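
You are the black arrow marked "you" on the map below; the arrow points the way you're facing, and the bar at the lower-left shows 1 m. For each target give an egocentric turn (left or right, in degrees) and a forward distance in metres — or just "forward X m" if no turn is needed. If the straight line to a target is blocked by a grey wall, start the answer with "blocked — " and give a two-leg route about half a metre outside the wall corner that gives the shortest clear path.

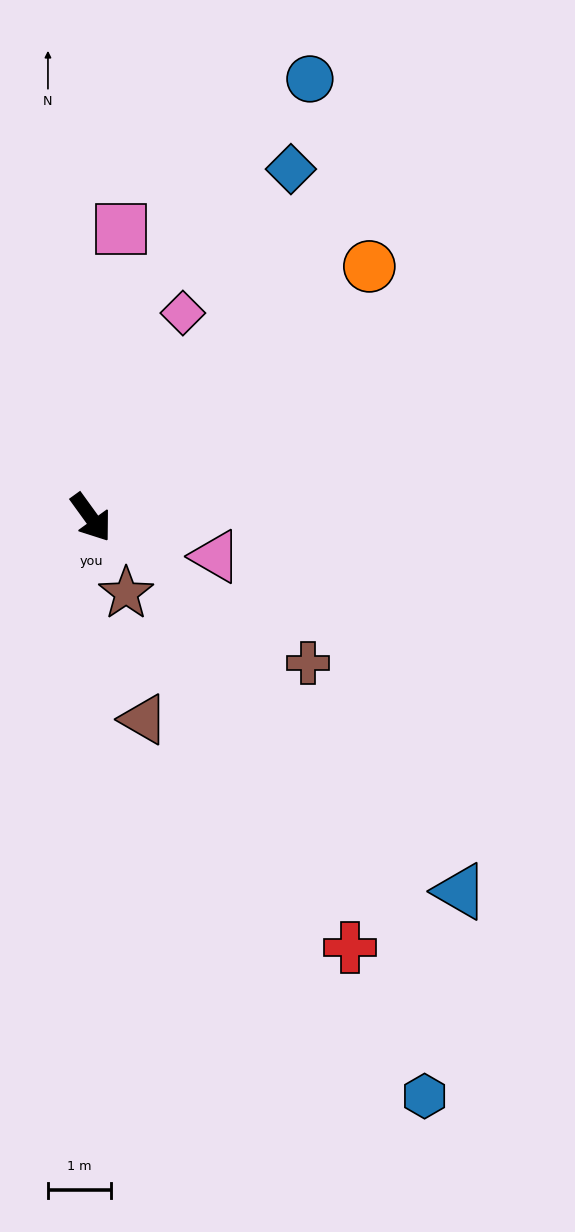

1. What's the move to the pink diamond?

turn left 120°, forward 3.6 m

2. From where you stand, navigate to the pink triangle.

turn left 37°, forward 2.1 m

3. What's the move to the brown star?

turn right 11°, forward 1.3 m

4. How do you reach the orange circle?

turn left 96°, forward 6.0 m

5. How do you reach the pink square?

turn left 138°, forward 4.6 m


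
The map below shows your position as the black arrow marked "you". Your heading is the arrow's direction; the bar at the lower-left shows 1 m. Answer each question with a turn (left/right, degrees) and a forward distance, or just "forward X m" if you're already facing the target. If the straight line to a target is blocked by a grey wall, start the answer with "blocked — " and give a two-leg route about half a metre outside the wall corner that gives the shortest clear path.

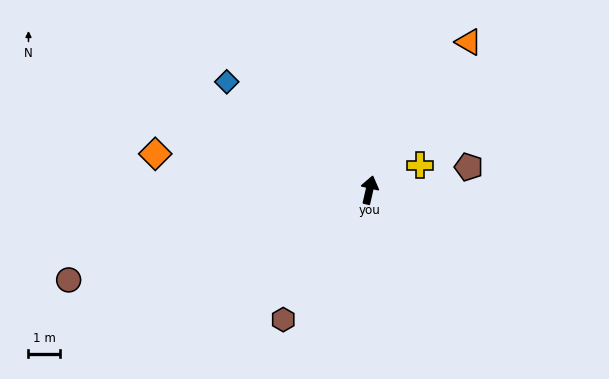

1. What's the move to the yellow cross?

turn right 51°, forward 1.8 m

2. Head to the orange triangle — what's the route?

turn right 21°, forward 5.6 m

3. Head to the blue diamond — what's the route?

turn left 66°, forward 5.7 m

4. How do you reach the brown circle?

turn left 120°, forward 9.9 m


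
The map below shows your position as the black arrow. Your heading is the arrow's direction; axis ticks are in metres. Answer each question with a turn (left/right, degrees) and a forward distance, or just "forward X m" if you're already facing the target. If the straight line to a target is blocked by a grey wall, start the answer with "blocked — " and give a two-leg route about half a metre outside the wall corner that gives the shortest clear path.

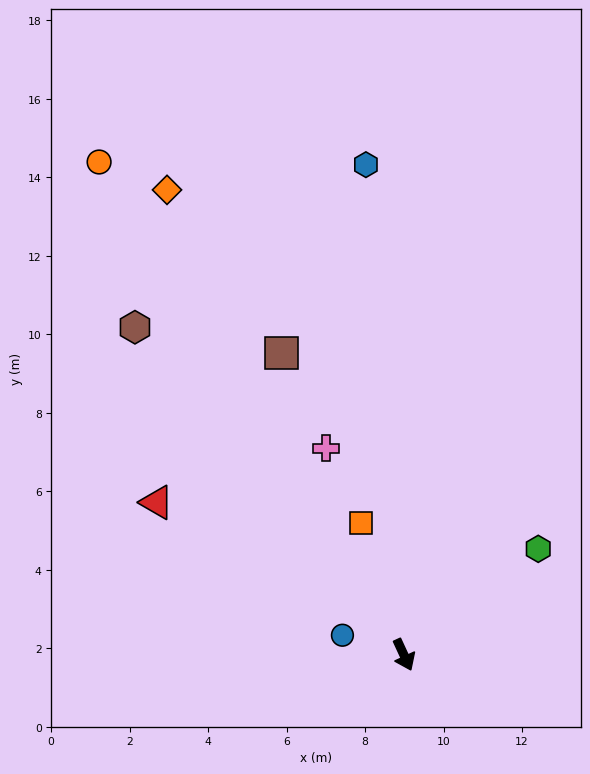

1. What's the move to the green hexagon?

turn left 104°, forward 4.4 m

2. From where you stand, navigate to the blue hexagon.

turn left 160°, forward 12.5 m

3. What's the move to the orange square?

turn left 173°, forward 3.5 m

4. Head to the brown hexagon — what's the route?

turn right 165°, forward 10.8 m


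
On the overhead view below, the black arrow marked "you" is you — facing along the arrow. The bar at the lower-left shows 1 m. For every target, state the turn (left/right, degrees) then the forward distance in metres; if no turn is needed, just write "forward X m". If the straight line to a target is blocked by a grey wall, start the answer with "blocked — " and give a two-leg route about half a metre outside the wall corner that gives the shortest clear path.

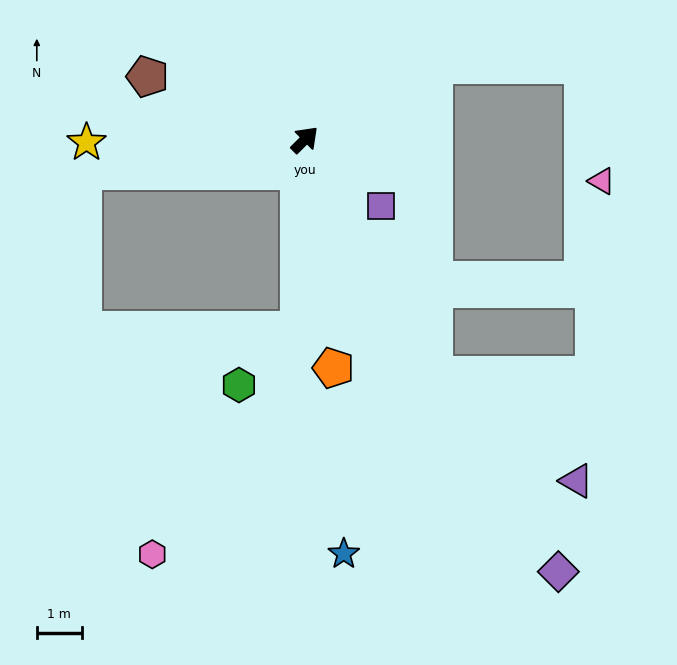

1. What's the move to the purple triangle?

blocked — turn right 106°, forward 6.0 m, then turn left 25°, forward 4.0 m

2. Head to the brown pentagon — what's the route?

turn left 113°, forward 3.8 m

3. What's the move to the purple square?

turn right 86°, forward 2.3 m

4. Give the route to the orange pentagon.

turn right 128°, forward 5.1 m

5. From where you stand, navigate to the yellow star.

turn left 136°, forward 4.9 m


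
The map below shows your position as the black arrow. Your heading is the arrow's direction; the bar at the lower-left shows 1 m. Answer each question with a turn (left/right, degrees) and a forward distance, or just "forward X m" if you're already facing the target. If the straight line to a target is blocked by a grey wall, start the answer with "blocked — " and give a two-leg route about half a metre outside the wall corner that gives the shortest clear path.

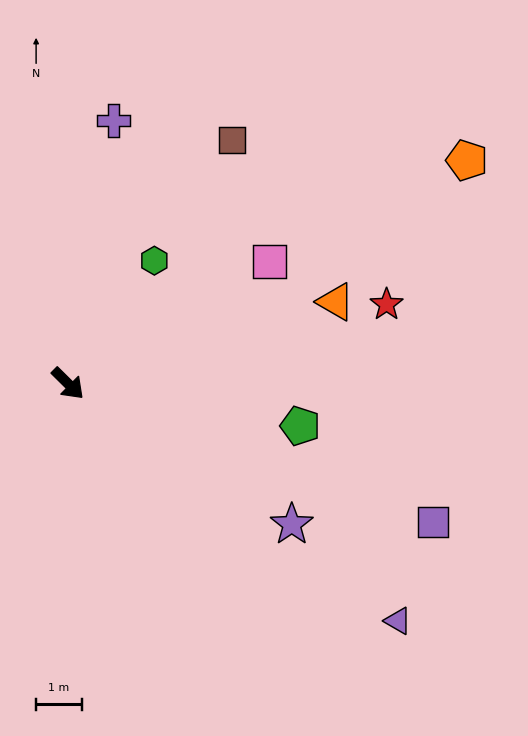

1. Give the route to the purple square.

turn left 24°, forward 8.6 m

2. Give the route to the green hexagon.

turn left 100°, forward 3.3 m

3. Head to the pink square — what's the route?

turn left 76°, forward 5.2 m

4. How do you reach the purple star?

turn left 12°, forward 5.8 m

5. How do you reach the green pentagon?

turn left 34°, forward 5.2 m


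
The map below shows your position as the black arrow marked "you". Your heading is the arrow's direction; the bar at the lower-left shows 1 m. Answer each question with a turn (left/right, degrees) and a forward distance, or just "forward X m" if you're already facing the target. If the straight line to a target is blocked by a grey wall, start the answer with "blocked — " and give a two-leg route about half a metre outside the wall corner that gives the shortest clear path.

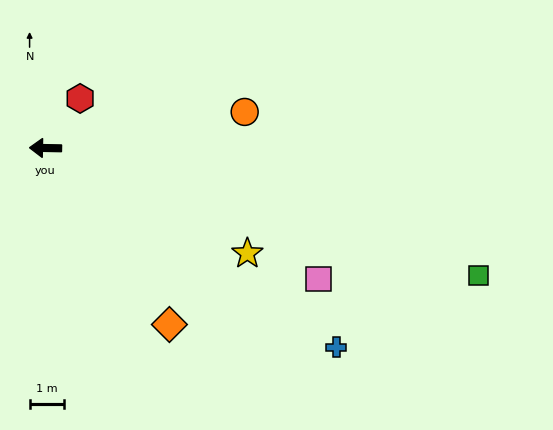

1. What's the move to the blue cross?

turn left 147°, forward 10.3 m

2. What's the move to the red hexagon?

turn right 124°, forward 1.8 m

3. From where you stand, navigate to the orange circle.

turn right 169°, forward 5.9 m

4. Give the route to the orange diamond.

turn left 126°, forward 6.3 m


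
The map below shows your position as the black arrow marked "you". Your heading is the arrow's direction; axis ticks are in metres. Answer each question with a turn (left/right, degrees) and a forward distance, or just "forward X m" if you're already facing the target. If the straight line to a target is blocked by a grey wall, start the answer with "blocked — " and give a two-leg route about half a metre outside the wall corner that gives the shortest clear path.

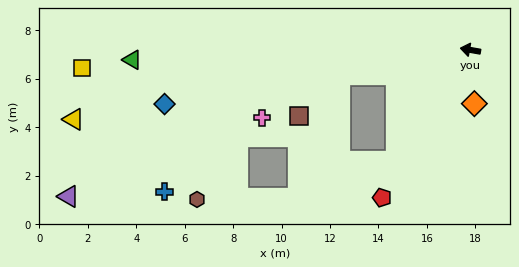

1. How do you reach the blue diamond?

turn left 20°, forward 12.8 m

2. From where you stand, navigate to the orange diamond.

turn left 104°, forward 2.2 m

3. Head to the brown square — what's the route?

blocked — turn left 21°, forward 5.5 m, then turn left 34°, forward 2.4 m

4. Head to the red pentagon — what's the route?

turn left 69°, forward 7.1 m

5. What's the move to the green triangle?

turn left 12°, forward 14.0 m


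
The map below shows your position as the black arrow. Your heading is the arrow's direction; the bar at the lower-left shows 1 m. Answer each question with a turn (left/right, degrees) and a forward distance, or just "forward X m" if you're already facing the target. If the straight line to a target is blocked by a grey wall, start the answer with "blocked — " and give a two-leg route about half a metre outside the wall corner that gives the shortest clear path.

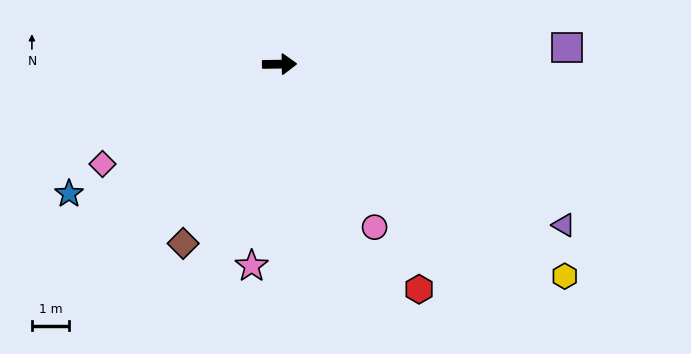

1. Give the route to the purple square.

turn left 2°, forward 7.8 m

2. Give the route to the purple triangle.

turn right 30°, forward 8.9 m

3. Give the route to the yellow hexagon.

turn right 38°, forward 9.6 m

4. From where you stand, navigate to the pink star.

turn right 99°, forward 5.5 m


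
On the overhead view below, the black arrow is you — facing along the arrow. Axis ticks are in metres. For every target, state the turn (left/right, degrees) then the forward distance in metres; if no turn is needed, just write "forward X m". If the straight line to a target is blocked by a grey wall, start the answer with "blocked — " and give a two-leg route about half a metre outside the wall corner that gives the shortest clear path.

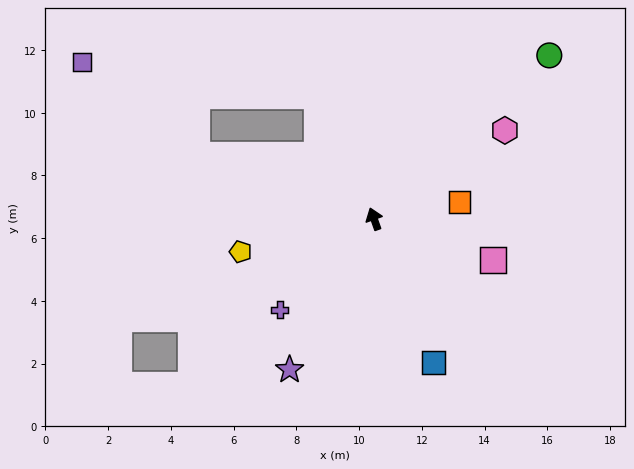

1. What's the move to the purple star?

turn left 131°, forward 5.5 m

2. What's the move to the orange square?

turn right 98°, forward 2.8 m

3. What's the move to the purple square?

blocked — turn left 51°, forward 6.0 m, then turn right 19°, forward 4.7 m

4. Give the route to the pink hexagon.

turn right 75°, forward 5.0 m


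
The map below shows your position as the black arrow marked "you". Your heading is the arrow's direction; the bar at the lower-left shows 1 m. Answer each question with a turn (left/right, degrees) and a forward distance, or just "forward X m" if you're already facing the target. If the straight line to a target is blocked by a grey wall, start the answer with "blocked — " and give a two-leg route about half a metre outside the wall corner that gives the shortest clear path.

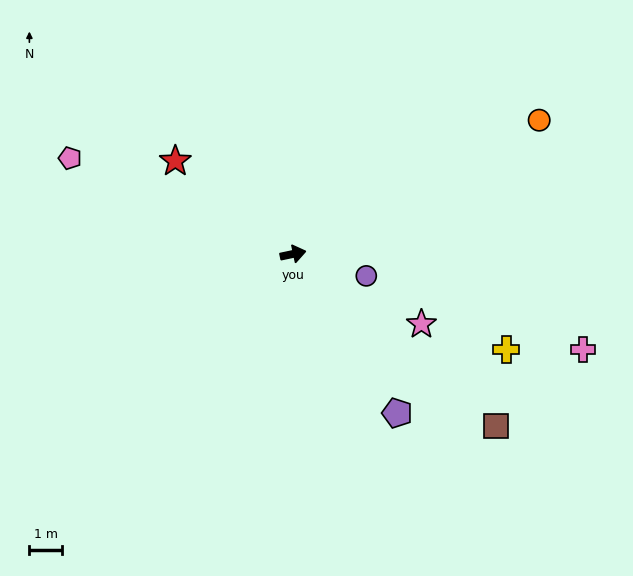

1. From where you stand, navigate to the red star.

turn left 130°, forward 4.6 m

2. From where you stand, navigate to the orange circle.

turn left 17°, forward 8.7 m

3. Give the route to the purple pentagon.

turn right 69°, forward 5.9 m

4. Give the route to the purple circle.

turn right 29°, forward 2.4 m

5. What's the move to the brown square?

turn right 52°, forward 8.2 m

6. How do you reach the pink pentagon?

turn left 145°, forward 7.5 m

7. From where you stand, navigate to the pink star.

turn right 41°, forward 4.5 m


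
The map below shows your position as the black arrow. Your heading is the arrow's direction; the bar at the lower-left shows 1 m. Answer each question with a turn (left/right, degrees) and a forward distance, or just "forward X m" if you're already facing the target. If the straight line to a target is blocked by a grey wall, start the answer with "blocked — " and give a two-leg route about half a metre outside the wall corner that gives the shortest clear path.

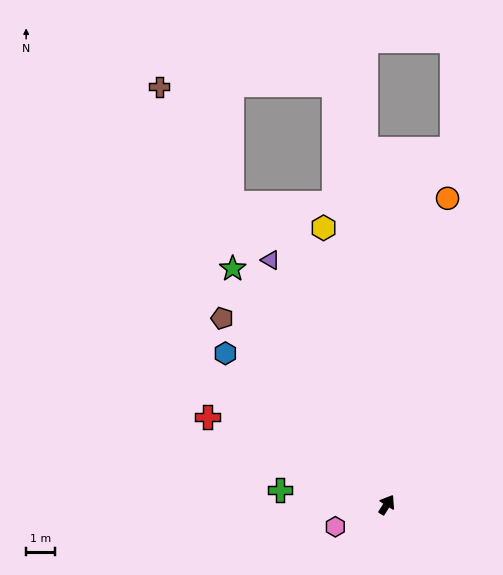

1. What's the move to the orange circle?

turn left 21°, forward 10.8 m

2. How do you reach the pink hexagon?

turn left 145°, forward 1.9 m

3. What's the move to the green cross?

turn left 114°, forward 3.7 m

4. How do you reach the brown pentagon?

turn left 74°, forward 8.6 m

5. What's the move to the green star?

turn left 65°, forward 9.8 m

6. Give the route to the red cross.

turn left 96°, forward 6.9 m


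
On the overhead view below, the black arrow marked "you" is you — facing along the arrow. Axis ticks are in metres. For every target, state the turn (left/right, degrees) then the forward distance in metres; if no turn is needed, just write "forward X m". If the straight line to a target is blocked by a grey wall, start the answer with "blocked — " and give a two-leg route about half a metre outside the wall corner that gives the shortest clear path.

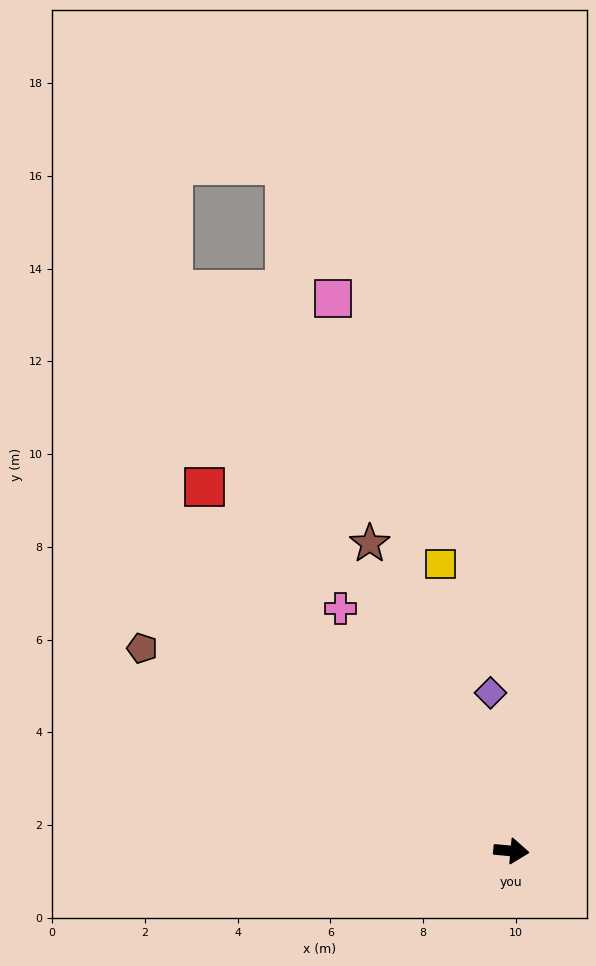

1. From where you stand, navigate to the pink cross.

turn left 130°, forward 6.4 m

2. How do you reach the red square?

turn left 135°, forward 10.3 m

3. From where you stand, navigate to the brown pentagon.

turn left 156°, forward 9.1 m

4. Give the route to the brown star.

turn left 120°, forward 7.3 m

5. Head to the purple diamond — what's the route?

turn left 103°, forward 3.4 m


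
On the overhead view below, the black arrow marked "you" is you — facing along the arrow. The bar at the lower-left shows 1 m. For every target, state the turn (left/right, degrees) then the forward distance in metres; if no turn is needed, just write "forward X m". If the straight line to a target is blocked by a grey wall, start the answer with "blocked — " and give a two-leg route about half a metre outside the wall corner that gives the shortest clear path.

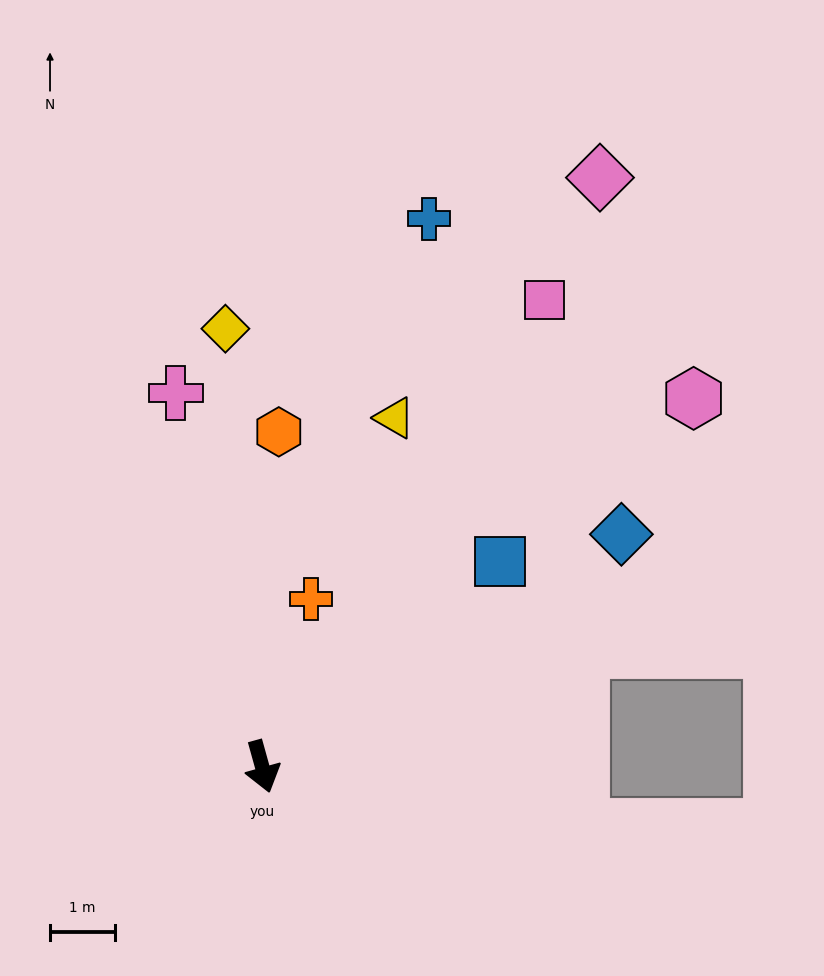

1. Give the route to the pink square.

turn left 133°, forward 8.4 m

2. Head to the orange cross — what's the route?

turn left 148°, forward 2.7 m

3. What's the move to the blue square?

turn left 115°, forward 4.8 m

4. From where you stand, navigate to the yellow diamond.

turn left 169°, forward 6.7 m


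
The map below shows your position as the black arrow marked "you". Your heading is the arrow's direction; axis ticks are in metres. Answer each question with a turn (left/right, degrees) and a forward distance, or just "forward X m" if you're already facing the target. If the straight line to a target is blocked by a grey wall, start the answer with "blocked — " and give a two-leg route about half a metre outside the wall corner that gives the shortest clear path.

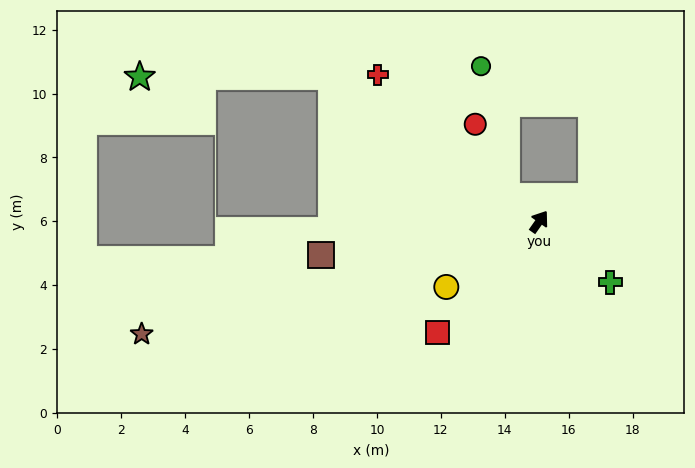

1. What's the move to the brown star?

turn left 141°, forward 12.9 m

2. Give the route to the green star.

blocked — turn left 90°, forward 7.9 m, then turn left 35°, forward 6.0 m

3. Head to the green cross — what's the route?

turn right 95°, forward 2.9 m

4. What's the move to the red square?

turn left 172°, forward 4.7 m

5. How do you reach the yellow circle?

turn left 160°, forward 3.6 m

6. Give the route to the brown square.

turn left 134°, forward 6.9 m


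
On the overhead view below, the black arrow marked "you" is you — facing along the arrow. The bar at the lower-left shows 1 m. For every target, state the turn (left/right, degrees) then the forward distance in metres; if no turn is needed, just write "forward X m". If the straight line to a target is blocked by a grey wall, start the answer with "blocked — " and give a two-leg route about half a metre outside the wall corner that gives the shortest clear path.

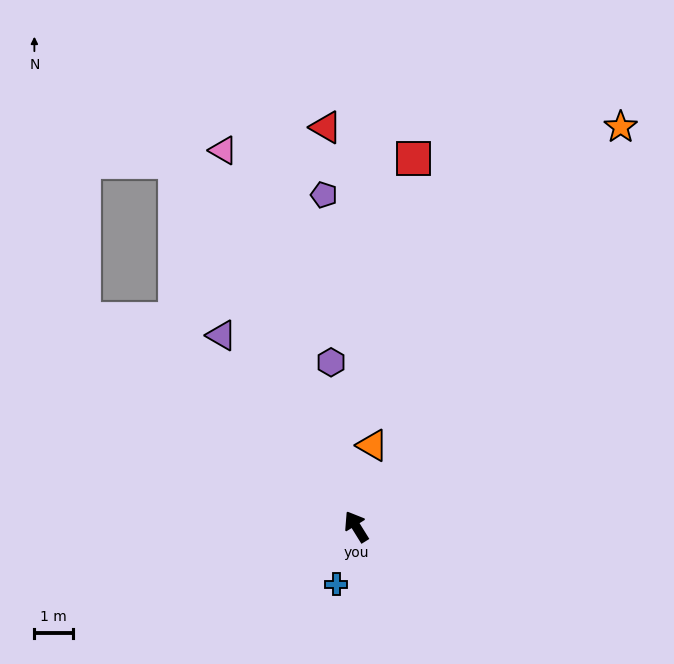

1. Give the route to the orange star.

turn right 65°, forward 12.4 m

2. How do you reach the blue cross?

turn left 129°, forward 1.6 m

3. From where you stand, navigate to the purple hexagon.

turn right 23°, forward 4.3 m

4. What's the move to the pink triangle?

turn right 12°, forward 10.3 m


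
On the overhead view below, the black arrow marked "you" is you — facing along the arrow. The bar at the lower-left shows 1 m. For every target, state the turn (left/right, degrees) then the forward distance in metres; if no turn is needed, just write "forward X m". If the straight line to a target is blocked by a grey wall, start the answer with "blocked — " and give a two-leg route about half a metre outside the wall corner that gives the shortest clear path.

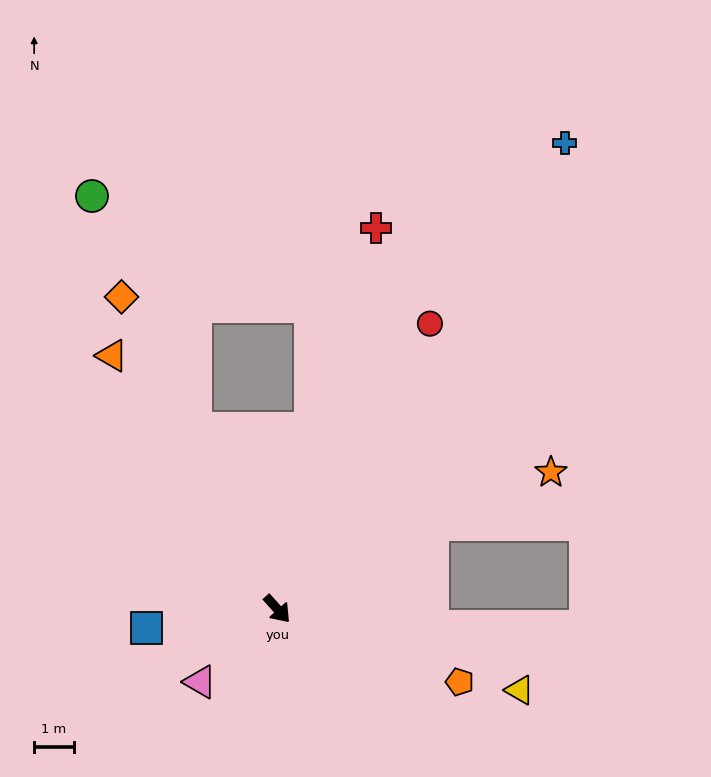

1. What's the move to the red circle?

turn left 110°, forward 8.2 m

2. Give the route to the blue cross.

turn left 106°, forward 13.8 m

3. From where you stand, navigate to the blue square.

turn right 123°, forward 3.3 m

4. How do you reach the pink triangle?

turn right 89°, forward 2.7 m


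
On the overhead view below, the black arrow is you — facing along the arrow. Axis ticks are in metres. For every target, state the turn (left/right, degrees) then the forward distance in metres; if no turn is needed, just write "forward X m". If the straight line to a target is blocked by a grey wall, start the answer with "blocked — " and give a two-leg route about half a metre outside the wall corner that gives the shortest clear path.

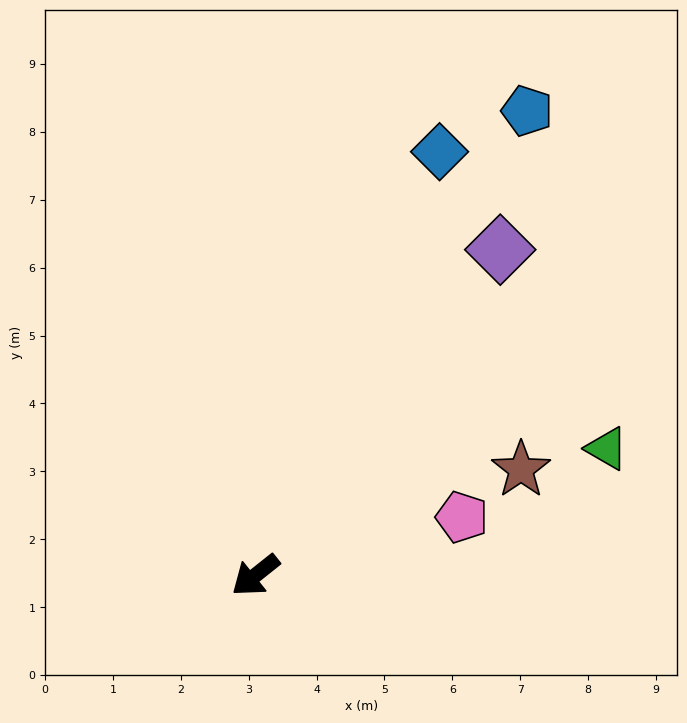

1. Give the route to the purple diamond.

turn right 165°, forward 6.0 m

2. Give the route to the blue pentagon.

turn right 159°, forward 7.9 m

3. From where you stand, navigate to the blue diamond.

turn right 152°, forward 6.8 m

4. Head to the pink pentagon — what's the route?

turn left 157°, forward 3.2 m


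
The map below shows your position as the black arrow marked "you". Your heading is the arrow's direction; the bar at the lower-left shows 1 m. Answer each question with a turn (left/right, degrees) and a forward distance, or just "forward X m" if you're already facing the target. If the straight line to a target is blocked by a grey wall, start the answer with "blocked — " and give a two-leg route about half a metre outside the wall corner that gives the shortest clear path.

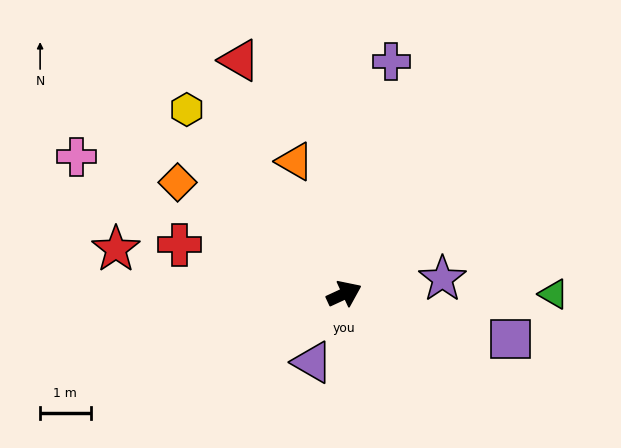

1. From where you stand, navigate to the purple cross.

turn left 54°, forward 4.7 m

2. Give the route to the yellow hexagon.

turn left 106°, forward 4.8 m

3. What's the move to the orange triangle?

turn left 86°, forward 2.8 m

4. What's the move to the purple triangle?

turn right 140°, forward 1.5 m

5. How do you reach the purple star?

turn right 16°, forward 2.0 m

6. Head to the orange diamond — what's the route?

turn left 121°, forward 4.0 m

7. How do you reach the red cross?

turn left 139°, forward 3.4 m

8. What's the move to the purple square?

turn right 40°, forward 3.4 m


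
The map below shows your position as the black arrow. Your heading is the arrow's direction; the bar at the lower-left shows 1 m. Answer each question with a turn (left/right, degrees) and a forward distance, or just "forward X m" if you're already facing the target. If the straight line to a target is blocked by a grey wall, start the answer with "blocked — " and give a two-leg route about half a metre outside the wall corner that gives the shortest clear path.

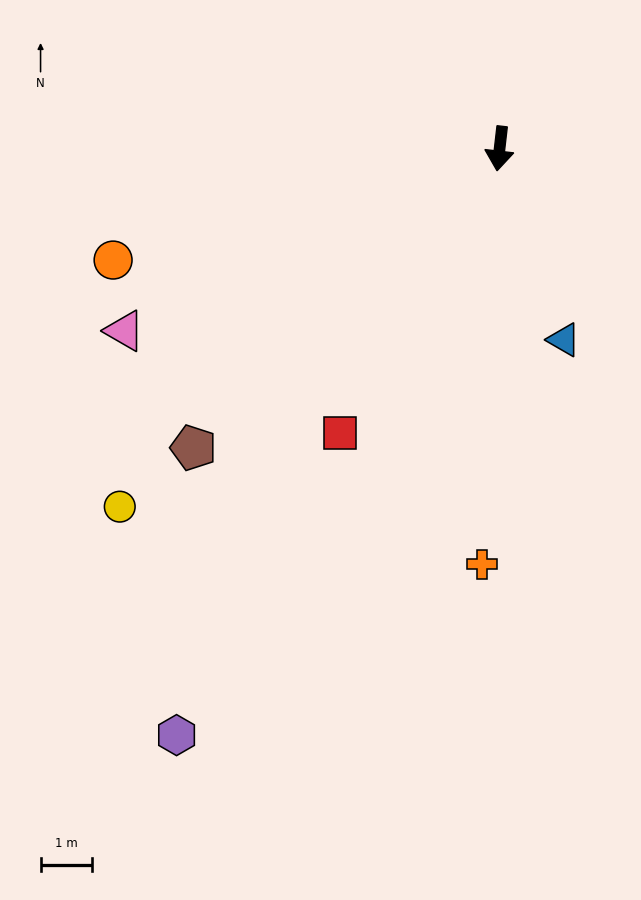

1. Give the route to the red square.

turn right 23°, forward 6.3 m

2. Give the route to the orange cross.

turn left 4°, forward 8.0 m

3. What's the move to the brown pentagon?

turn right 39°, forward 8.2 m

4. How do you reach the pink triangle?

turn right 58°, forward 8.0 m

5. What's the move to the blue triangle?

turn left 25°, forward 3.9 m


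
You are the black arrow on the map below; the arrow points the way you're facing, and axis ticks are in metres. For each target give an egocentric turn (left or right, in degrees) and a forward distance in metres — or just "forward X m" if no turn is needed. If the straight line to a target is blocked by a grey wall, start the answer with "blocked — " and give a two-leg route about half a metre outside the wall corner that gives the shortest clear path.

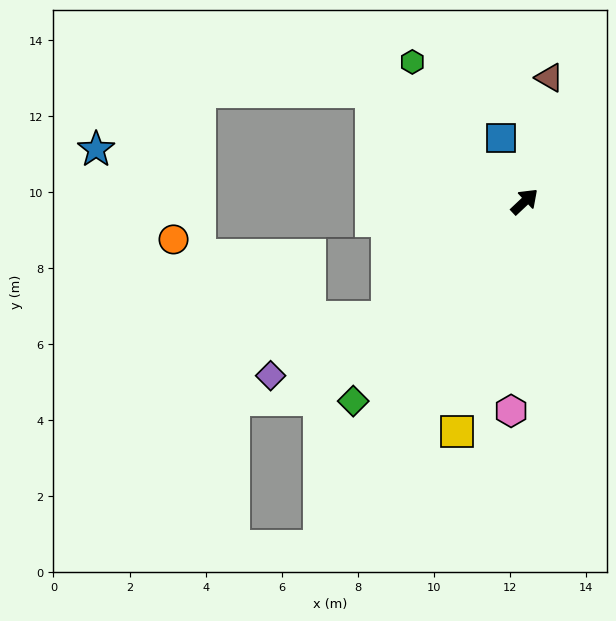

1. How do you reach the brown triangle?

turn left 35°, forward 3.3 m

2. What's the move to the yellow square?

turn right 150°, forward 6.3 m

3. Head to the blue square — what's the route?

turn left 67°, forward 1.8 m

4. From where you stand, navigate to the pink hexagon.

turn right 137°, forward 5.5 m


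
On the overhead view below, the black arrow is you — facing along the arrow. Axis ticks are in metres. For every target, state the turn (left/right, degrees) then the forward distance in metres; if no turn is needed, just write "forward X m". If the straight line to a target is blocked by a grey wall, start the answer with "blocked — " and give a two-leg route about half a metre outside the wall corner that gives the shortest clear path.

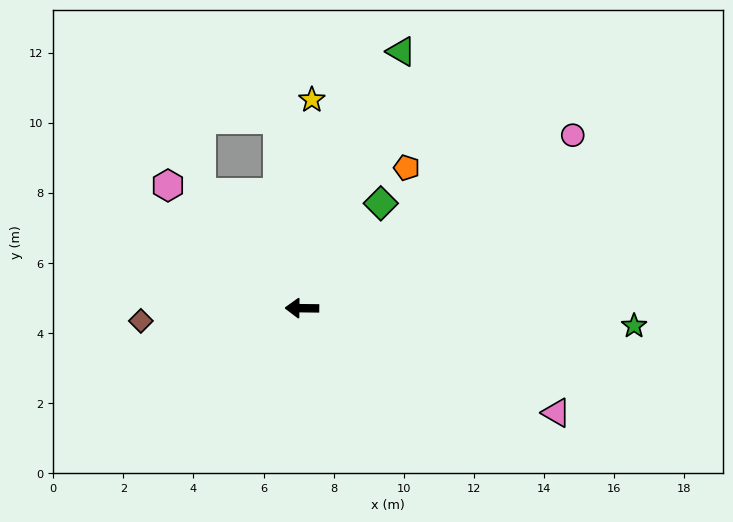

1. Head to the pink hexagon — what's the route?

turn right 42°, forward 5.2 m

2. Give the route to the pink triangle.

turn left 158°, forward 7.8 m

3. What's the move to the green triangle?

turn right 110°, forward 7.9 m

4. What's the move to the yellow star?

turn right 92°, forward 6.0 m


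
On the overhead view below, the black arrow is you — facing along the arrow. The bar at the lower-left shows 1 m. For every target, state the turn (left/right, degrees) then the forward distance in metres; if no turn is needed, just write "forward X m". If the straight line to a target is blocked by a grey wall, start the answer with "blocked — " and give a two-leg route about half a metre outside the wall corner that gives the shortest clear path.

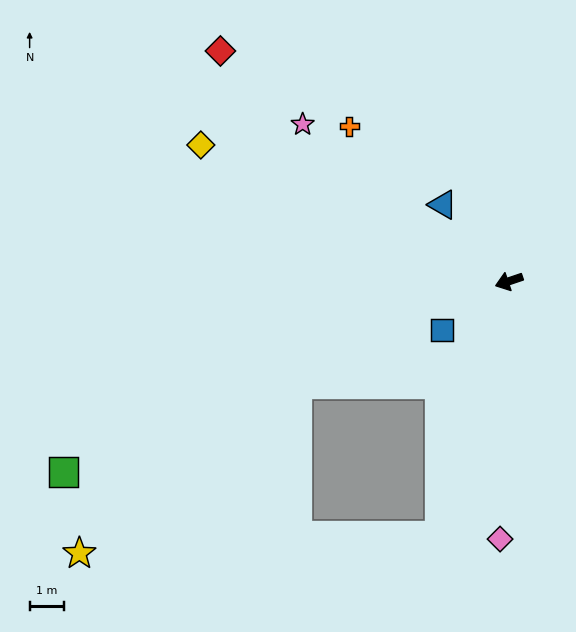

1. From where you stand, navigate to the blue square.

turn left 18°, forward 2.4 m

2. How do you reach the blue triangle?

turn right 68°, forward 2.9 m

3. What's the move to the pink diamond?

turn left 69°, forward 7.4 m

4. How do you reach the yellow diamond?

turn right 43°, forward 9.7 m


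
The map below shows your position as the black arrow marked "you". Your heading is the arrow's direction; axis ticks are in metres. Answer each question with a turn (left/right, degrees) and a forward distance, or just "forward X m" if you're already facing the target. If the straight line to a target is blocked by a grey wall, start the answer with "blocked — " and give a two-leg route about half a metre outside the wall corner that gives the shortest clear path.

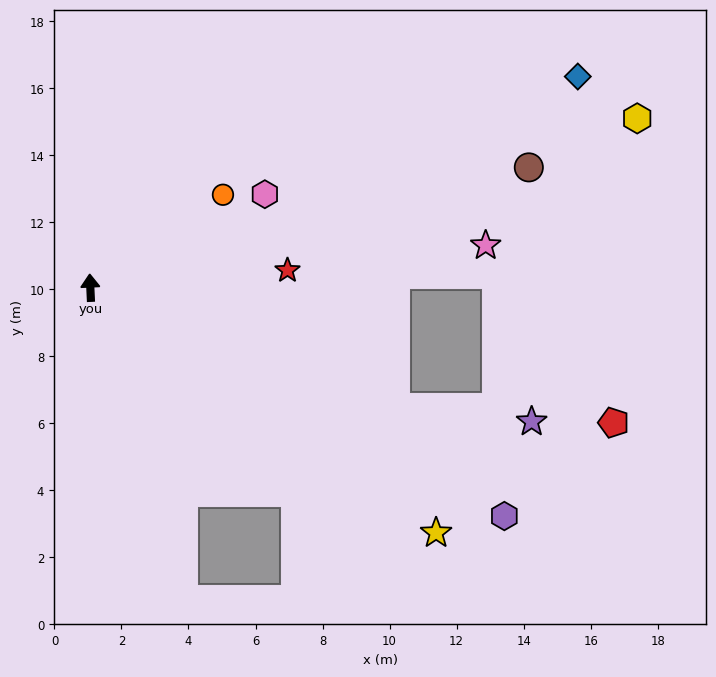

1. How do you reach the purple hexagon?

turn right 122°, forward 14.1 m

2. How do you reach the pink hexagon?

turn right 64°, forward 5.9 m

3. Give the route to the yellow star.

turn right 128°, forward 12.6 m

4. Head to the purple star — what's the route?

blocked — turn right 114°, forward 9.8 m, then turn left 15°, forward 4.1 m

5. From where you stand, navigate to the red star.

turn right 88°, forward 5.9 m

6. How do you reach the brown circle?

turn right 77°, forward 13.6 m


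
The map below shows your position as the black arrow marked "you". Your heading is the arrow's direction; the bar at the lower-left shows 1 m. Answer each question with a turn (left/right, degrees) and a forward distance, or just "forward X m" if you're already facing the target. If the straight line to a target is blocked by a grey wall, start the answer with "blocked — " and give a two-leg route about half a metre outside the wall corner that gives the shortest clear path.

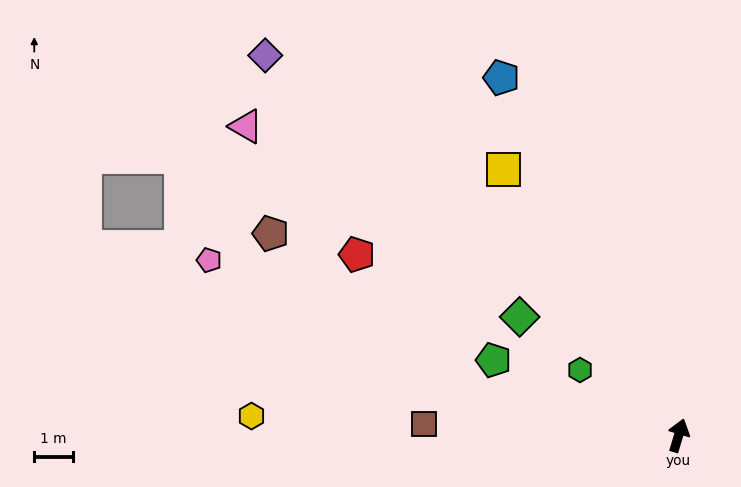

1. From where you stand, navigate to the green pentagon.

turn left 85°, forward 5.1 m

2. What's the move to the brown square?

turn left 104°, forward 6.6 m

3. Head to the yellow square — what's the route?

turn left 50°, forward 8.2 m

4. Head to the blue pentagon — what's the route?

turn left 43°, forward 10.3 m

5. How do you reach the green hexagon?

turn left 73°, forward 3.0 m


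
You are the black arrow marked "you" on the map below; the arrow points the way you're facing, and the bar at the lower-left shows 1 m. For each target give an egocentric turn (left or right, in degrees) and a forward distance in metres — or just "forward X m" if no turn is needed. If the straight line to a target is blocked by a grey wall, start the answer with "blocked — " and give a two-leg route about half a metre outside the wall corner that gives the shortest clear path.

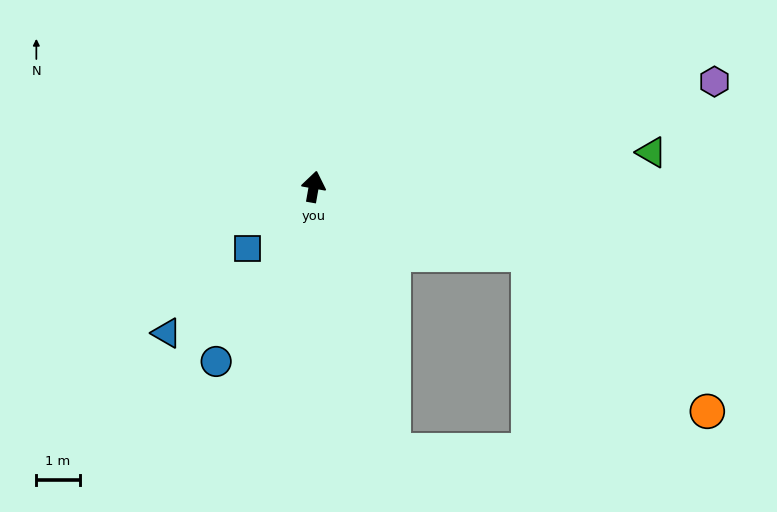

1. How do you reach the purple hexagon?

turn right 65°, forward 9.6 m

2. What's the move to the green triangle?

turn right 74°, forward 7.8 m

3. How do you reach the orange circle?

blocked — turn right 97°, forward 5.2 m, then turn right 25°, forward 5.5 m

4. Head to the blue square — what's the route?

turn left 143°, forward 2.1 m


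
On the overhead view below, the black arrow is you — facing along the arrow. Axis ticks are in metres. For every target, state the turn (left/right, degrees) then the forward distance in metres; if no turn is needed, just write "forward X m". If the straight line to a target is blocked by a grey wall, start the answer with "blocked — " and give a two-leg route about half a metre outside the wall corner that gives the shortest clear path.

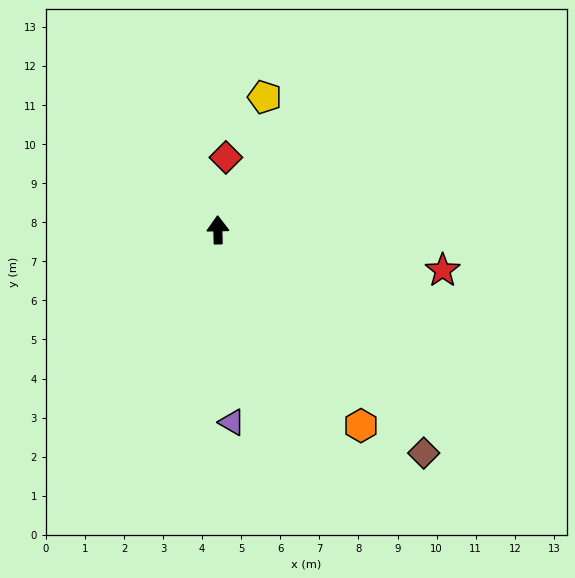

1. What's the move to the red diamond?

turn right 7°, forward 1.9 m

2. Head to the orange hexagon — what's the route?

turn right 145°, forward 6.2 m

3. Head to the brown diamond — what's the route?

turn right 138°, forward 7.8 m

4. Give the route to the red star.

turn right 101°, forward 5.8 m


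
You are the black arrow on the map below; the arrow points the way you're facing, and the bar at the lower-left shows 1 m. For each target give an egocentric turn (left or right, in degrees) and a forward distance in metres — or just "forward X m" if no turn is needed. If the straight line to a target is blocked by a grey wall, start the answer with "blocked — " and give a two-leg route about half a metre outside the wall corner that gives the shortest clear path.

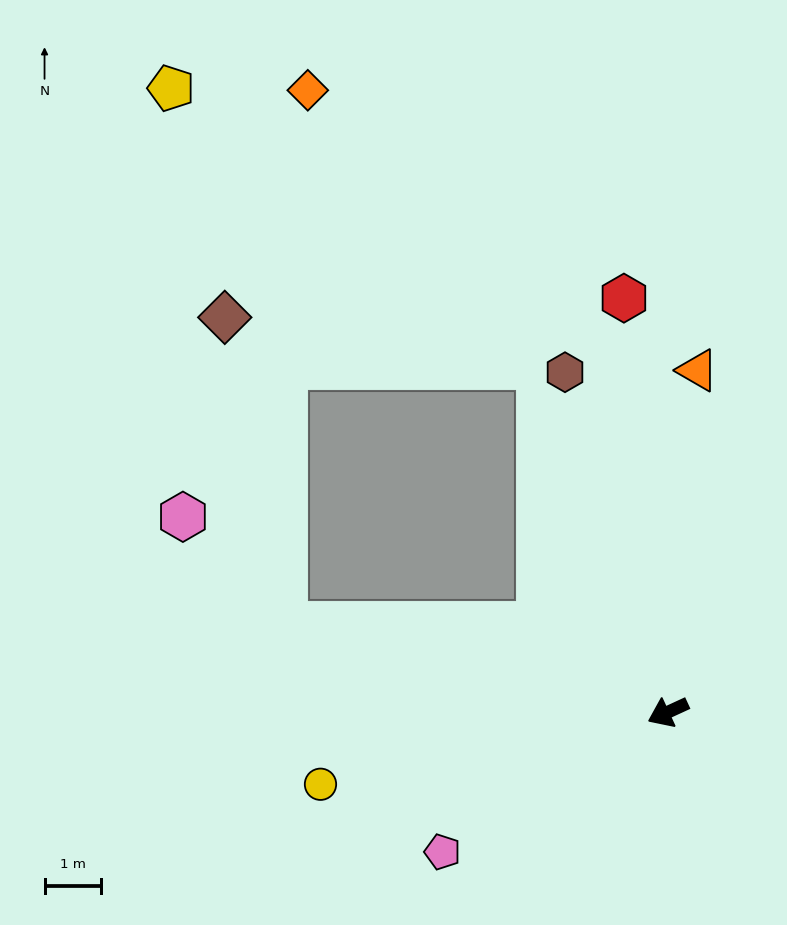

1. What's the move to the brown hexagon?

turn right 98°, forward 6.3 m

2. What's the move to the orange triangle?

turn right 120°, forward 6.1 m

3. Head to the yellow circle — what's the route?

turn right 13°, forward 6.3 m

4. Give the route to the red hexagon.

turn right 109°, forward 7.4 m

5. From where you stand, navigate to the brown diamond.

blocked — turn right 37°, forward 7.0 m, then turn right 67°, forward 5.6 m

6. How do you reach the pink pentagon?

turn left 7°, forward 4.7 m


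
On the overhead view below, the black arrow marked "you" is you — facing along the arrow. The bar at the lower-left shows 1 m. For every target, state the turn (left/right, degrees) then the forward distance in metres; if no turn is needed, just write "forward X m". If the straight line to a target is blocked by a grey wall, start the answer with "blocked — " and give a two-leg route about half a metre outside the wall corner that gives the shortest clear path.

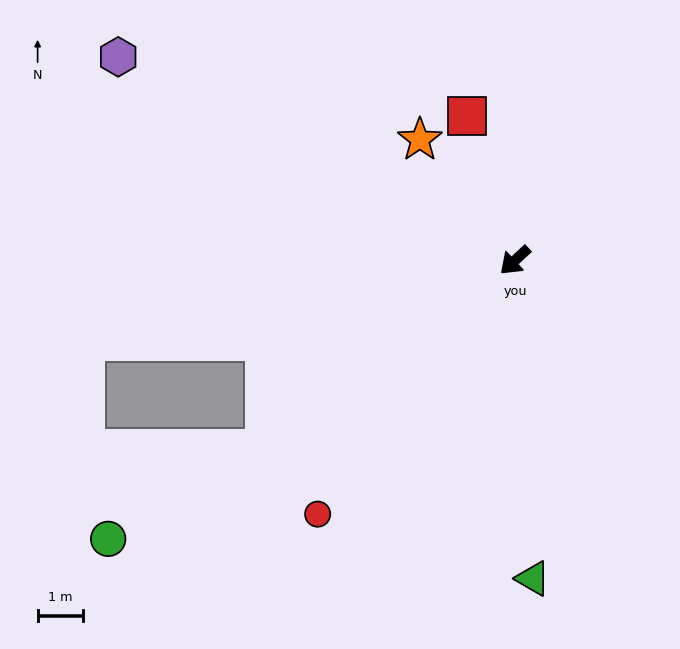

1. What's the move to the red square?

turn right 114°, forward 3.3 m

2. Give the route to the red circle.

turn left 9°, forward 7.0 m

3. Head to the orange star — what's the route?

turn right 95°, forward 3.4 m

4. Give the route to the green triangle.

turn left 50°, forward 7.0 m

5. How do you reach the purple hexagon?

turn right 70°, forward 9.8 m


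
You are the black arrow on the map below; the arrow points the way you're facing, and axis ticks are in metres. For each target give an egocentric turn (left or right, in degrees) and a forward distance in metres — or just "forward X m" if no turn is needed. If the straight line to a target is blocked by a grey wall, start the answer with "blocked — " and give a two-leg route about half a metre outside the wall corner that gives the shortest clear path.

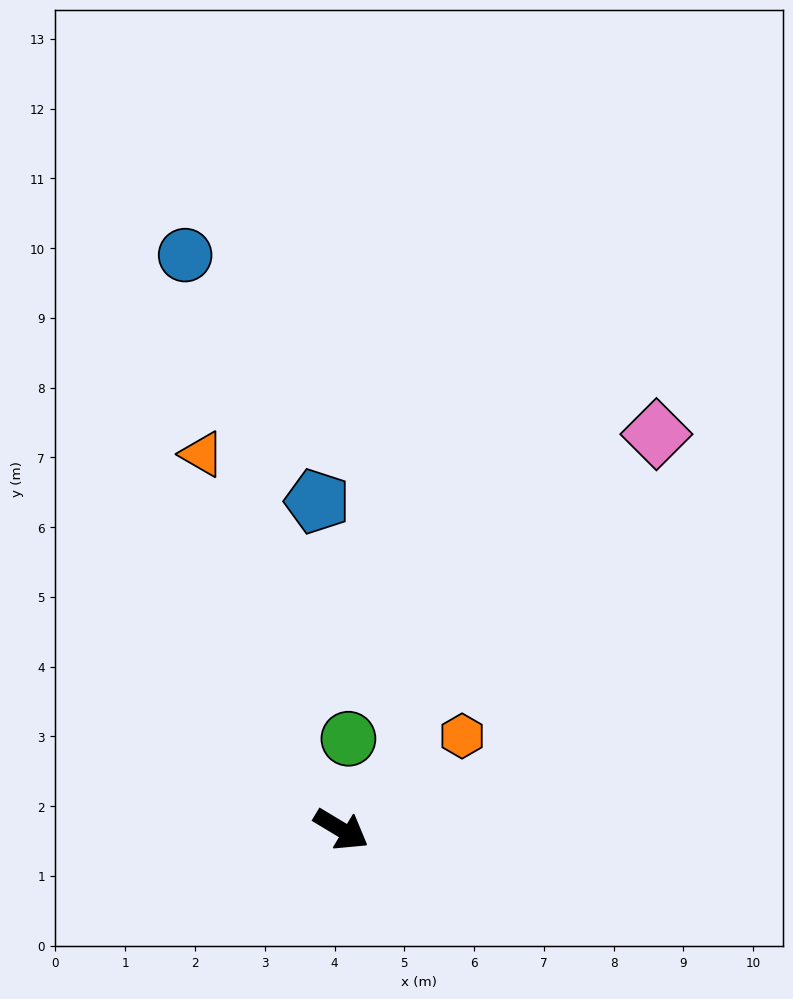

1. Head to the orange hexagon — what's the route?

turn left 69°, forward 2.2 m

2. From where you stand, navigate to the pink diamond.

turn left 82°, forward 7.2 m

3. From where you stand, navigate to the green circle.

turn left 116°, forward 1.3 m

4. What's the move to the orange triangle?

turn left 141°, forward 5.7 m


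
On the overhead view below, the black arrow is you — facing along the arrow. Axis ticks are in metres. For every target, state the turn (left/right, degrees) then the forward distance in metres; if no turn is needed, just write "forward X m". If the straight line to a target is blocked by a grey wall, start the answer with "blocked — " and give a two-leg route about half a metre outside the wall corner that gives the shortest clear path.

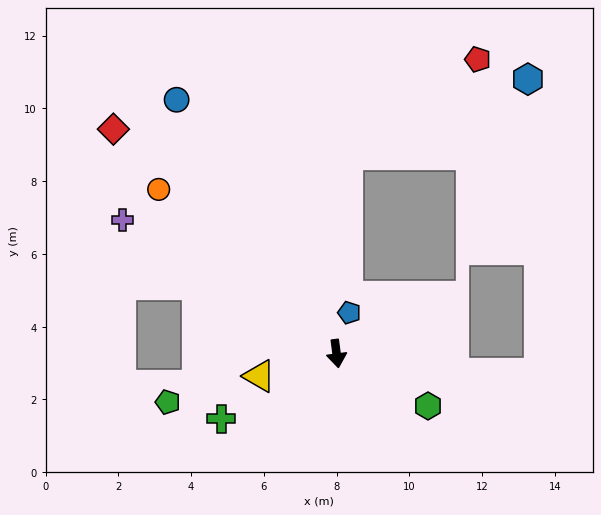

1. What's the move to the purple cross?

turn right 129°, forward 6.9 m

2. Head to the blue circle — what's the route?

turn right 155°, forward 8.2 m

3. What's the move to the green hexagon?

turn left 53°, forward 2.9 m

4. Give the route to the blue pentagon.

turn left 155°, forward 1.2 m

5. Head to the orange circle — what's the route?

turn right 140°, forward 6.7 m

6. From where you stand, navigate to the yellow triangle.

turn right 81°, forward 2.2 m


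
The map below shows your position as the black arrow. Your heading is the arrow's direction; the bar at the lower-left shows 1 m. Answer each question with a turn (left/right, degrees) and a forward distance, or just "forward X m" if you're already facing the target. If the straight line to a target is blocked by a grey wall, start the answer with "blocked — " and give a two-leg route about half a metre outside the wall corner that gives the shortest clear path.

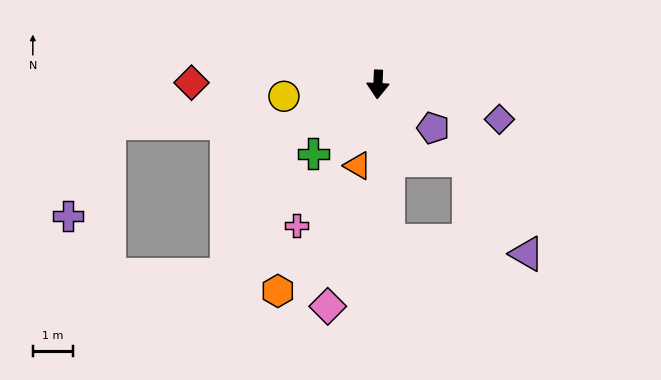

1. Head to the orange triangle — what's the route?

turn right 11°, forward 2.1 m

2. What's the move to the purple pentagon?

turn left 54°, forward 1.8 m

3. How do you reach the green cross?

turn right 40°, forward 2.4 m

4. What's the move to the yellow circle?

turn right 80°, forward 2.4 m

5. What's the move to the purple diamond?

turn left 77°, forward 3.2 m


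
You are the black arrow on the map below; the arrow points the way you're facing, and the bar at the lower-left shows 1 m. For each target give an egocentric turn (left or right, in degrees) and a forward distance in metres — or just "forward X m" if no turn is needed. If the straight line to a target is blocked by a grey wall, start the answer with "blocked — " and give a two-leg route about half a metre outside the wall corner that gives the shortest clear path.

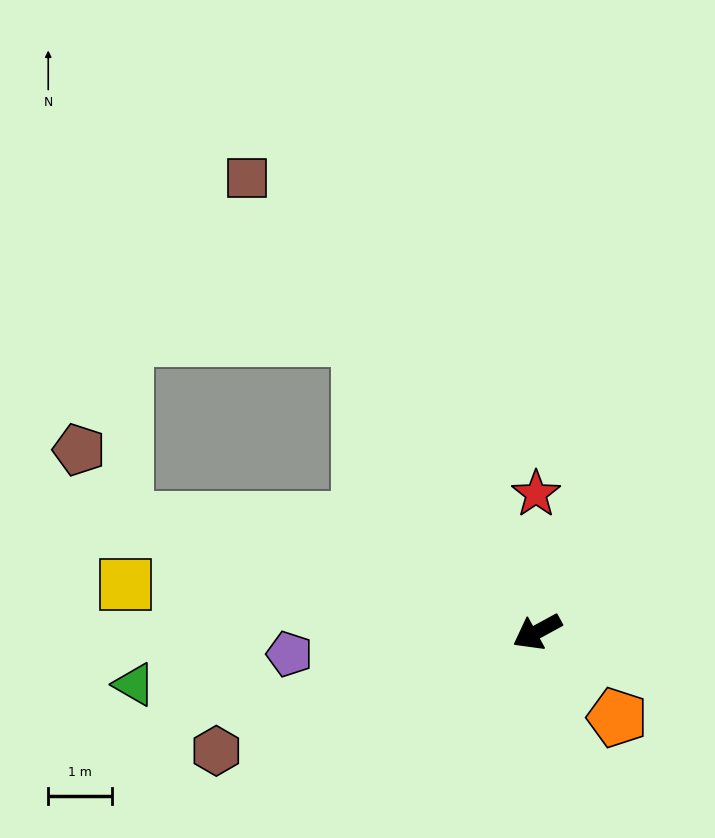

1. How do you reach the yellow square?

turn right 35°, forward 6.5 m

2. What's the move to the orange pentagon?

turn left 104°, forward 1.8 m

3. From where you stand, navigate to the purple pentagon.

turn right 23°, forward 3.9 m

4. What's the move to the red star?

turn right 118°, forward 2.2 m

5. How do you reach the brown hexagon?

turn right 8°, forward 5.4 m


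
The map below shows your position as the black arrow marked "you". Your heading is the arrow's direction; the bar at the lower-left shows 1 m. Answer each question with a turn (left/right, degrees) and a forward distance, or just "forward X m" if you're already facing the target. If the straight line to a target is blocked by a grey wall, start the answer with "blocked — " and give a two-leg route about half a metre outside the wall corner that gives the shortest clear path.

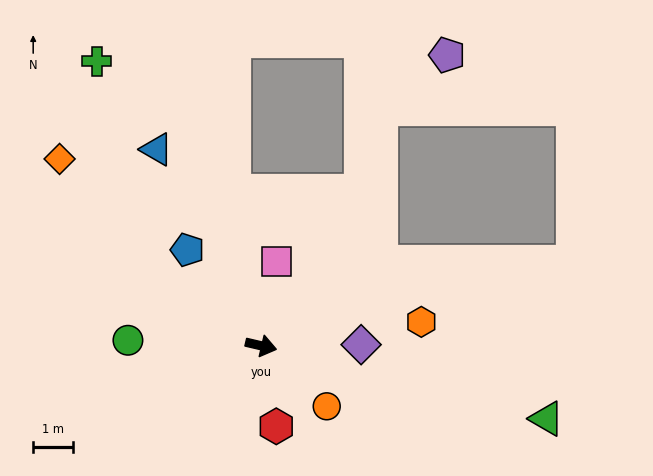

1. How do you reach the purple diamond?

turn left 14°, forward 2.5 m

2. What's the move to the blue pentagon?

turn left 141°, forward 3.0 m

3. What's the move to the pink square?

turn left 93°, forward 2.2 m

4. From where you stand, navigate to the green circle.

turn right 169°, forward 3.3 m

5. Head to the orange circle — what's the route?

turn right 30°, forward 2.2 m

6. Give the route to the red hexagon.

turn right 66°, forward 2.1 m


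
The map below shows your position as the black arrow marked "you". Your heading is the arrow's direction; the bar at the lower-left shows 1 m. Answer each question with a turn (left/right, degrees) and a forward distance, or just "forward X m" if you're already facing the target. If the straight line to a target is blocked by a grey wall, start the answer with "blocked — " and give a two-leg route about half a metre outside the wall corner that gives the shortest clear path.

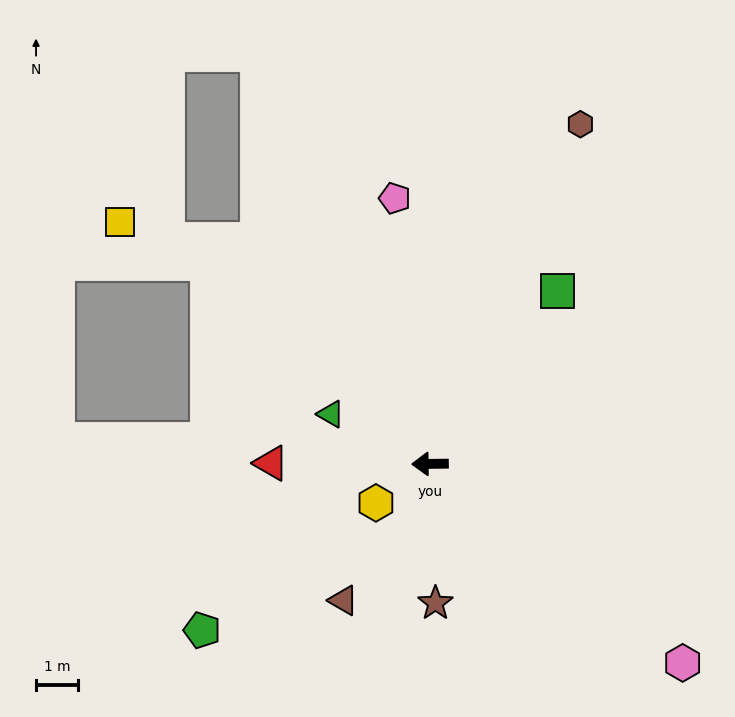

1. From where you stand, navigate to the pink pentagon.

turn right 83°, forward 6.4 m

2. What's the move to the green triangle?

turn right 27°, forward 2.7 m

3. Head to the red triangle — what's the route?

forward 3.8 m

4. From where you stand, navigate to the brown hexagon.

turn right 115°, forward 8.9 m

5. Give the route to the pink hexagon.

turn left 141°, forward 7.7 m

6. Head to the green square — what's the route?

turn right 127°, forward 5.2 m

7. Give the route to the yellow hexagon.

turn left 35°, forward 1.6 m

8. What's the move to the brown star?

turn left 91°, forward 3.3 m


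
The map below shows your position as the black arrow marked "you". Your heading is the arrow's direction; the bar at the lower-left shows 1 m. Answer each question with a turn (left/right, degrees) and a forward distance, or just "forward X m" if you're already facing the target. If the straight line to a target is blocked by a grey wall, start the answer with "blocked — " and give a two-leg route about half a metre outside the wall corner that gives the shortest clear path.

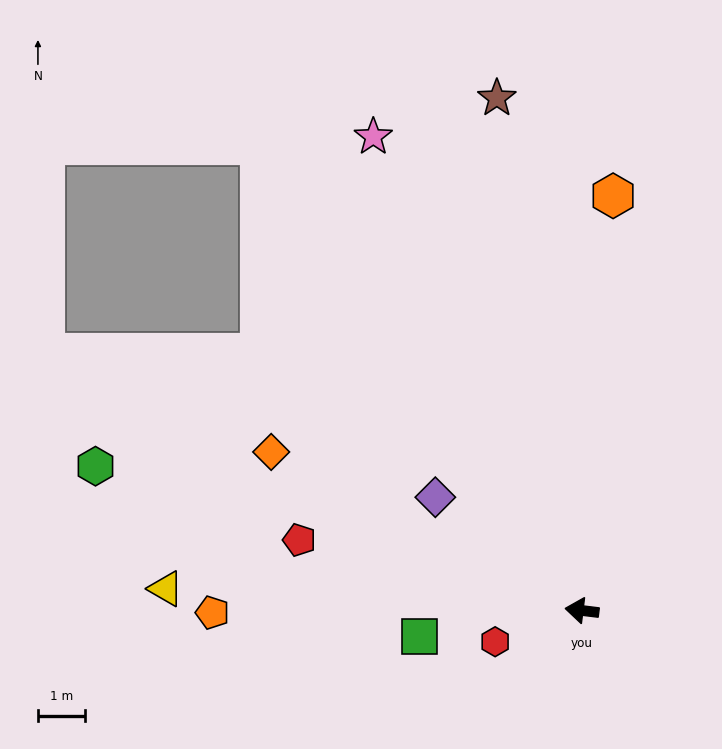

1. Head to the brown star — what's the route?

turn right 74°, forward 11.0 m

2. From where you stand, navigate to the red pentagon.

turn right 7°, forward 6.2 m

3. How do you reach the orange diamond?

turn right 20°, forward 7.4 m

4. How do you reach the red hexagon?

turn left 27°, forward 2.0 m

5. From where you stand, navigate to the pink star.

turn right 59°, forward 11.0 m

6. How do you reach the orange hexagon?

turn right 87°, forward 8.8 m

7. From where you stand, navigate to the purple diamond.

turn right 31°, forward 3.9 m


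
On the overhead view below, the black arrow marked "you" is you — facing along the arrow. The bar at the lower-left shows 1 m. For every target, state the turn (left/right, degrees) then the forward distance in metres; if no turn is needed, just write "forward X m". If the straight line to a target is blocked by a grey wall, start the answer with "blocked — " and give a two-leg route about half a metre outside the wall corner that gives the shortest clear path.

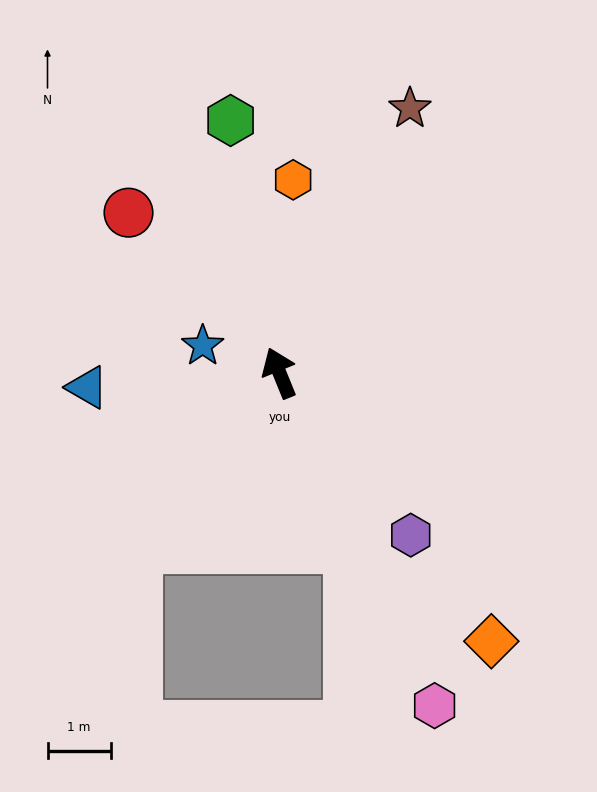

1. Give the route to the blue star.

turn left 48°, forward 1.3 m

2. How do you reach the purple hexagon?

turn right 163°, forward 3.3 m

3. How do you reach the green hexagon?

turn right 11°, forward 4.1 m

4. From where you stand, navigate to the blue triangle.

turn left 72°, forward 3.1 m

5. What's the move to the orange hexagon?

turn right 26°, forward 3.1 m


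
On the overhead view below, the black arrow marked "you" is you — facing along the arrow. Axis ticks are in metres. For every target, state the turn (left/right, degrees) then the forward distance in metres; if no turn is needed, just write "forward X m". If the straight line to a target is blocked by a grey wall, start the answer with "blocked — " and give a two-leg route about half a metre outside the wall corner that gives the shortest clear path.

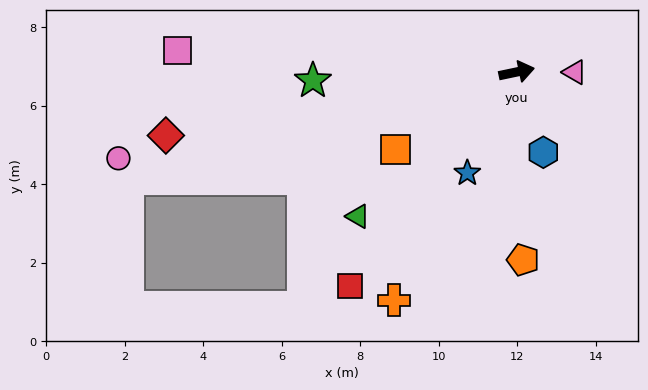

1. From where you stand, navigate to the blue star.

turn right 128°, forward 2.9 m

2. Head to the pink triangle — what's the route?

turn right 12°, forward 1.5 m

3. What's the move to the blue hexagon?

turn right 84°, forward 2.2 m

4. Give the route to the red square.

turn right 140°, forward 6.9 m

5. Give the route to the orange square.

turn right 159°, forward 3.7 m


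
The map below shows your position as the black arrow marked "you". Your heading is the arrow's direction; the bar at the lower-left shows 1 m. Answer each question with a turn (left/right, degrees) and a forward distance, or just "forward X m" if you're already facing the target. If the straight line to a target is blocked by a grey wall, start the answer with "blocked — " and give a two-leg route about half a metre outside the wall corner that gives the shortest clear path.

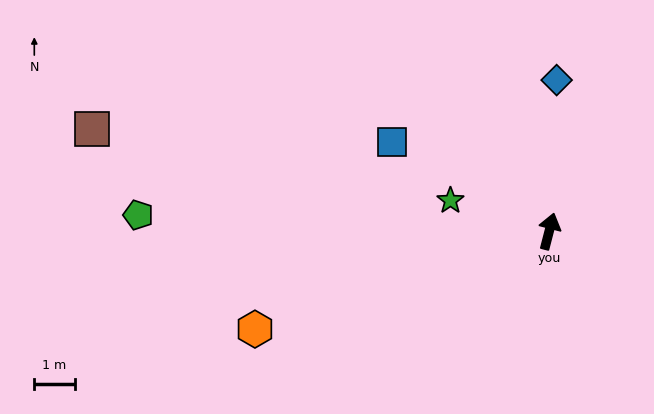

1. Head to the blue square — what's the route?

turn left 75°, forward 4.5 m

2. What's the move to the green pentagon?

turn left 102°, forward 10.2 m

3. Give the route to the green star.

turn left 87°, forward 2.6 m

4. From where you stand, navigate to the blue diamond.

turn left 12°, forward 3.7 m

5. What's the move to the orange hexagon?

turn left 123°, forward 7.7 m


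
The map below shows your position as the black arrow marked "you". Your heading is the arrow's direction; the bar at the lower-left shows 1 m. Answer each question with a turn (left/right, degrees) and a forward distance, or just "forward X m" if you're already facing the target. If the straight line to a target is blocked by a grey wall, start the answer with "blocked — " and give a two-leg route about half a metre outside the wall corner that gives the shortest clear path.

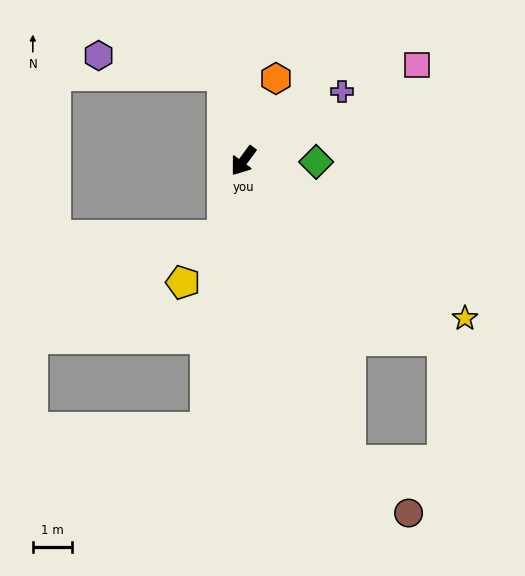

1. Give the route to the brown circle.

blocked — turn left 56°, forward 8.2 m, then turn left 30°, forward 2.0 m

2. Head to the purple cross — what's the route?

turn left 162°, forward 3.1 m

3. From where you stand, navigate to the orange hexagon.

turn right 165°, forward 2.3 m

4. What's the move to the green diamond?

turn left 126°, forward 1.9 m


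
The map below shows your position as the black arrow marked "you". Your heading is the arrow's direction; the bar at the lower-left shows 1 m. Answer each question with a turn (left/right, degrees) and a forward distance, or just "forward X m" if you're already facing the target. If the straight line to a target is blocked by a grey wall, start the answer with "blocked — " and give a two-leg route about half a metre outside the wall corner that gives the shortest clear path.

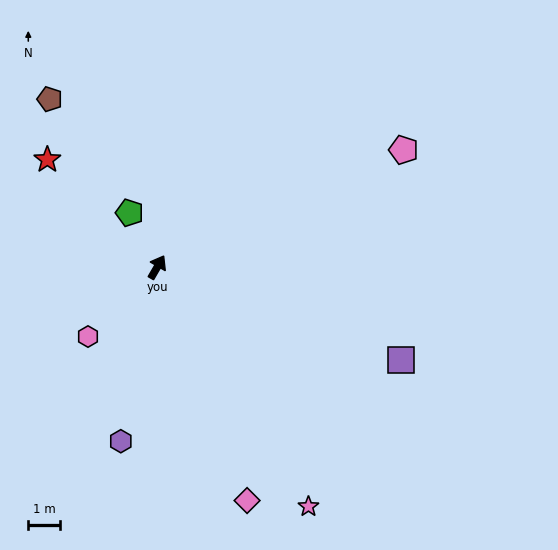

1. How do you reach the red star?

turn left 76°, forward 4.9 m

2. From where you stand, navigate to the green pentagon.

turn left 57°, forward 1.9 m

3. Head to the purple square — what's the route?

turn right 81°, forward 8.3 m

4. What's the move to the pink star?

turn right 118°, forward 9.0 m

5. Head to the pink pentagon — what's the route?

turn right 34°, forward 8.7 m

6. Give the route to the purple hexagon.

turn right 162°, forward 5.7 m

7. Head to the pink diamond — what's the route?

turn right 129°, forward 8.0 m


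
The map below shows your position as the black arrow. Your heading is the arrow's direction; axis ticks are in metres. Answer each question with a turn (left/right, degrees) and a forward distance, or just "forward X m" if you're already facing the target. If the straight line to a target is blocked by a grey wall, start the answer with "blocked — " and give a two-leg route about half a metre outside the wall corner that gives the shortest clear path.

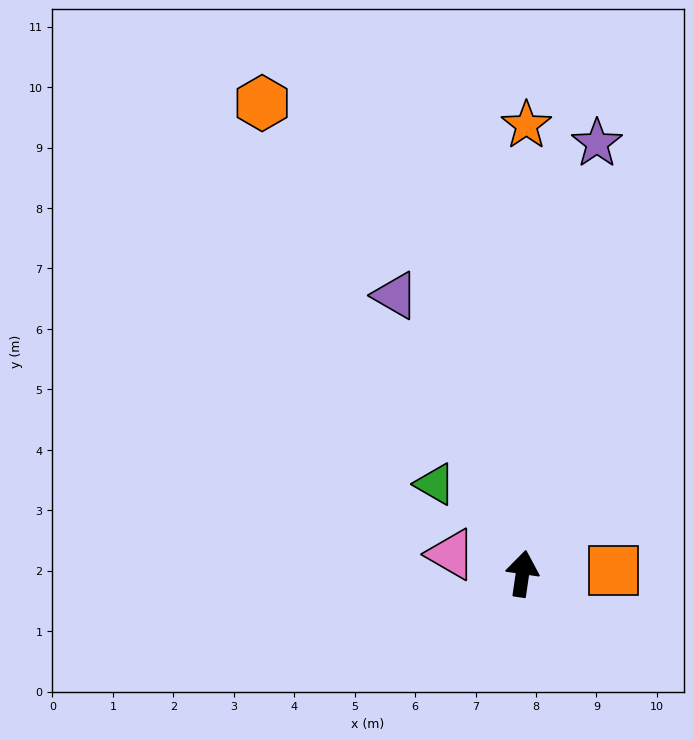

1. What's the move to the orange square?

turn right 80°, forward 1.5 m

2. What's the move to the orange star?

turn left 8°, forward 7.4 m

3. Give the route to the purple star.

forward 7.2 m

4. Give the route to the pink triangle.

turn left 83°, forward 1.2 m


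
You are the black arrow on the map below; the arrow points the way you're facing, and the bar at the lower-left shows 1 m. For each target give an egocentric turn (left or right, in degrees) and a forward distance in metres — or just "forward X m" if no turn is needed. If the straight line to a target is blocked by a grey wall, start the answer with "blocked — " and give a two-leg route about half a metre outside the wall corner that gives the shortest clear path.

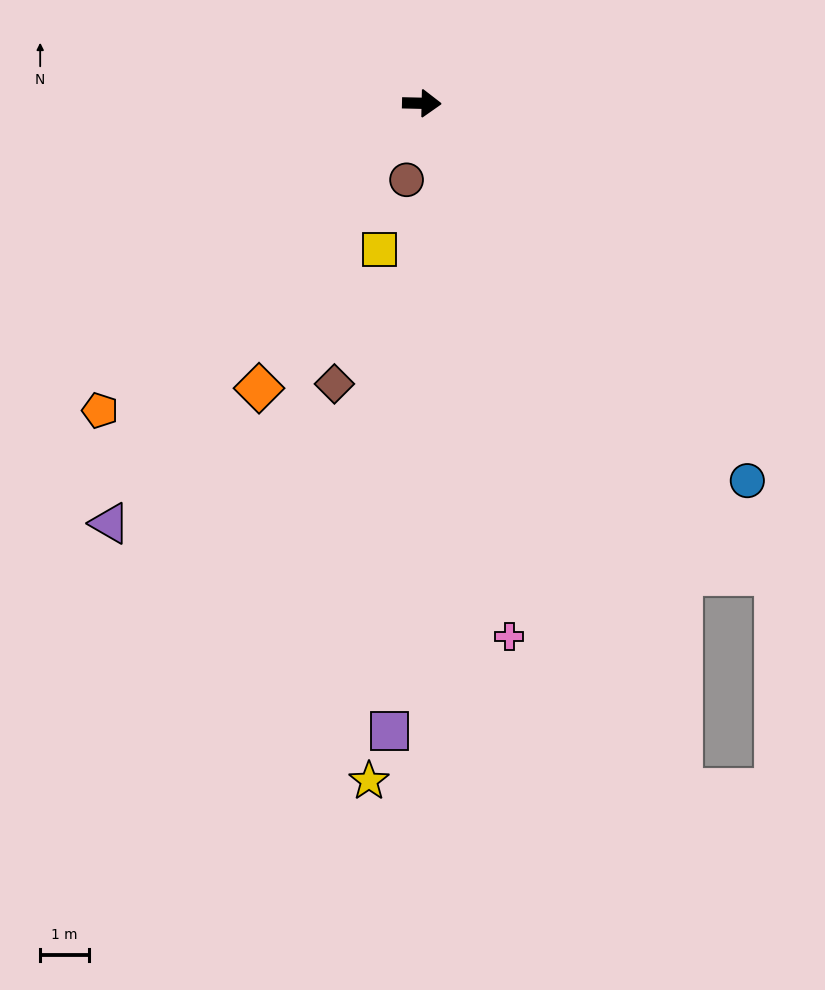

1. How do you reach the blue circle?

turn right 48°, forward 10.2 m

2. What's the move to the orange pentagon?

turn right 135°, forward 9.1 m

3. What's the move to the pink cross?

turn right 79°, forward 11.1 m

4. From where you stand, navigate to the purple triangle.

turn right 125°, forward 10.8 m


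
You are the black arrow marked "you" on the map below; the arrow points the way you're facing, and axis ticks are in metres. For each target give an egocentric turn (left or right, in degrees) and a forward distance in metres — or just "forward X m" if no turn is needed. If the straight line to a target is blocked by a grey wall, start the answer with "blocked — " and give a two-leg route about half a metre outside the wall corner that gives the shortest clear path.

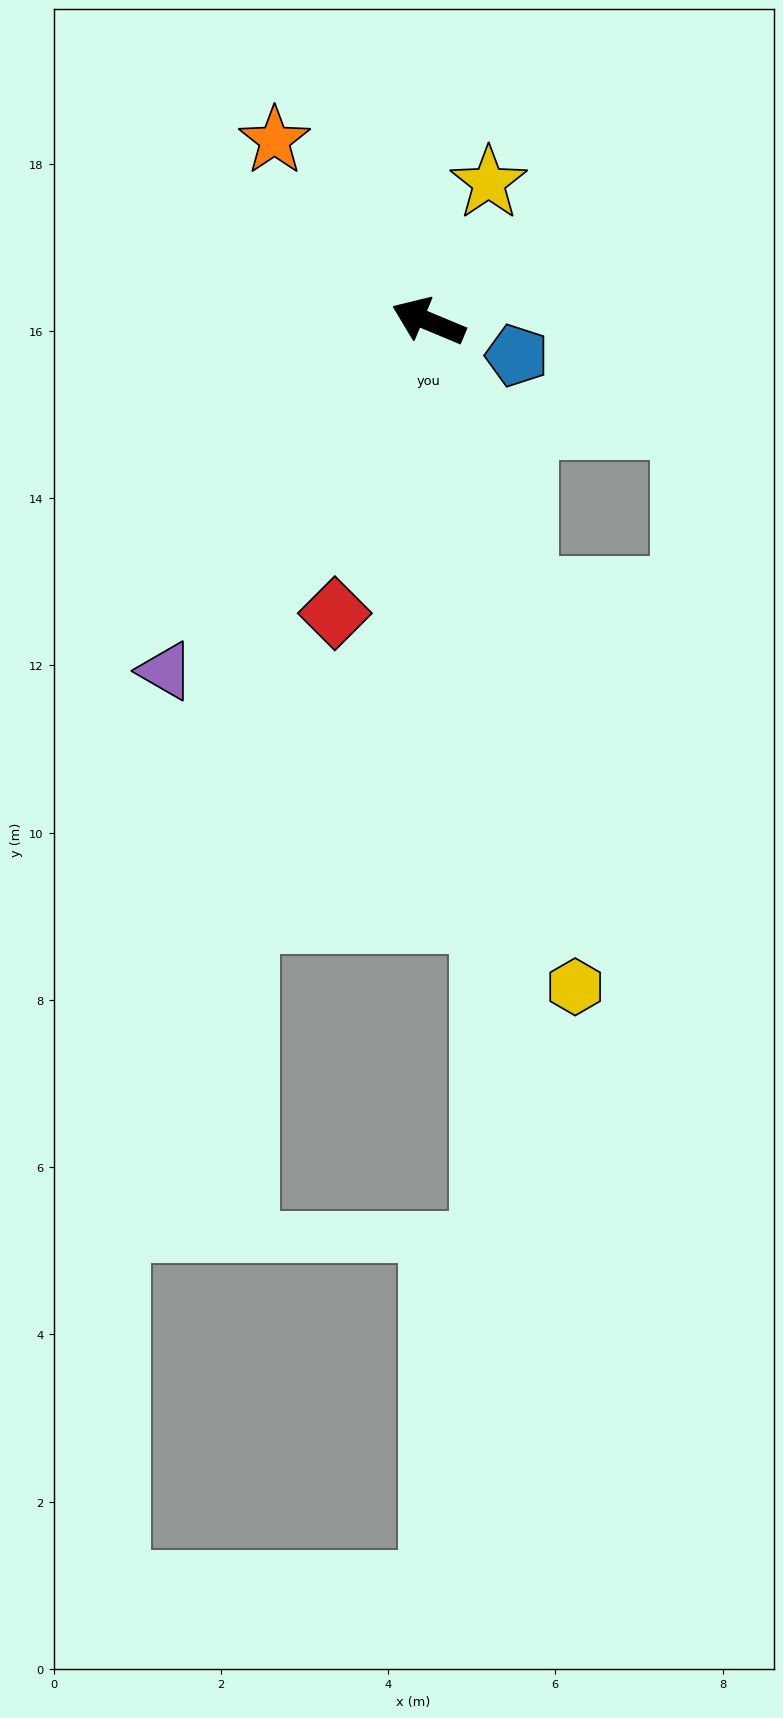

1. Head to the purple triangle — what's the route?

turn left 76°, forward 5.2 m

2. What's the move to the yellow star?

turn right 91°, forward 1.8 m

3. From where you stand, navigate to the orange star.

turn right 27°, forward 2.8 m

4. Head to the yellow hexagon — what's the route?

turn left 125°, forward 8.1 m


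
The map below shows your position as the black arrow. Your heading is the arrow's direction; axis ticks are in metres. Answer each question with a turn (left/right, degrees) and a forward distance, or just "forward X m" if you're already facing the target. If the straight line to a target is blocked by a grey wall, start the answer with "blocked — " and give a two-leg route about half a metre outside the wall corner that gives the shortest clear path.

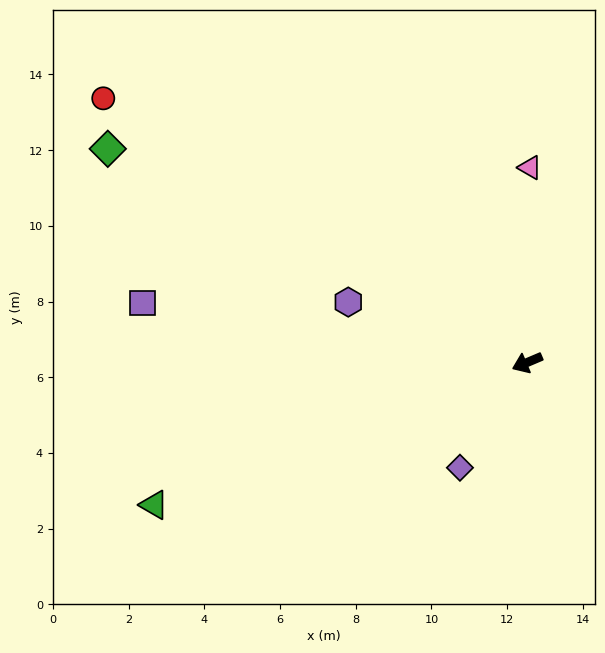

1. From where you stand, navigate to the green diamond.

turn right 50°, forward 12.4 m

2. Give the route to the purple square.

turn right 32°, forward 10.3 m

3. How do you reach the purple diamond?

turn left 34°, forward 3.3 m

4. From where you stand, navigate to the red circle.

turn right 55°, forward 13.2 m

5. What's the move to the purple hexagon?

turn right 42°, forward 5.0 m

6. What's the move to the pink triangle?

turn right 114°, forward 5.1 m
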